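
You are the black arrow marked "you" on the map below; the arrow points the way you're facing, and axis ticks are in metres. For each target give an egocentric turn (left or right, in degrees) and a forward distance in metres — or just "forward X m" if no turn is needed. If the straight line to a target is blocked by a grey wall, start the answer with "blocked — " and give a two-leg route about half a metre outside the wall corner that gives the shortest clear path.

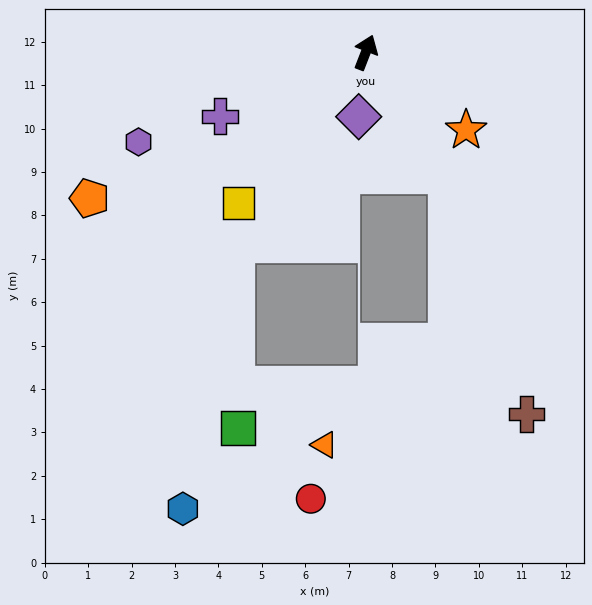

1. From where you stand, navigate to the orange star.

turn right 107°, forward 2.9 m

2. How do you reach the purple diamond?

turn right 165°, forward 1.5 m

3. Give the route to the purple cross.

turn left 135°, forward 3.7 m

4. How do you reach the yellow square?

turn left 161°, forward 4.5 m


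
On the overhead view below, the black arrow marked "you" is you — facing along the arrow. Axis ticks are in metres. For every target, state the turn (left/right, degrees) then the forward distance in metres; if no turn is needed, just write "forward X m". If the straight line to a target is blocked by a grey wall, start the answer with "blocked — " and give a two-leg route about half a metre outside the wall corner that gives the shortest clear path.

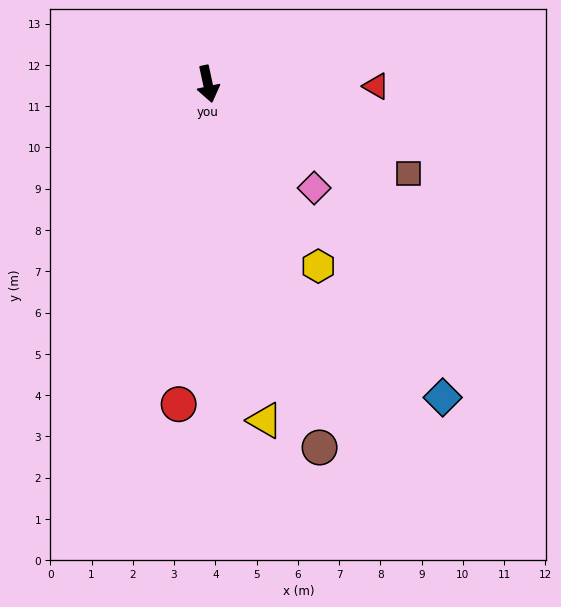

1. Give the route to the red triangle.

turn left 77°, forward 4.1 m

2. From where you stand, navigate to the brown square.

turn left 54°, forward 5.3 m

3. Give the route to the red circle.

turn right 17°, forward 7.8 m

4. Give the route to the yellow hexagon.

turn left 19°, forward 5.2 m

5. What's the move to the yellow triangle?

turn right 3°, forward 8.3 m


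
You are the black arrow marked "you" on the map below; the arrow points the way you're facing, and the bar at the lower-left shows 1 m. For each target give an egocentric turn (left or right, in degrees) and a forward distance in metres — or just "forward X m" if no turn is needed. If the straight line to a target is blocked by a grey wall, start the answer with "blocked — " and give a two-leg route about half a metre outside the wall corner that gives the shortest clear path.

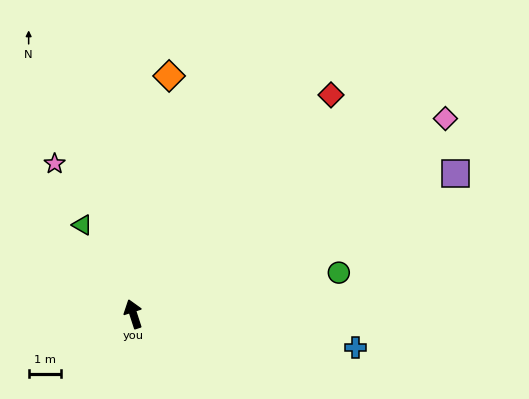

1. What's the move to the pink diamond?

turn right 76°, forward 11.3 m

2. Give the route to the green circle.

turn right 97°, forward 6.5 m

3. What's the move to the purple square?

turn right 84°, forward 10.8 m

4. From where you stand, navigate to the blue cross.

turn right 117°, forward 6.9 m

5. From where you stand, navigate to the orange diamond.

turn right 27°, forward 7.4 m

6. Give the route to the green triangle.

turn left 12°, forward 3.2 m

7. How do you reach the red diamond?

turn right 60°, forward 9.1 m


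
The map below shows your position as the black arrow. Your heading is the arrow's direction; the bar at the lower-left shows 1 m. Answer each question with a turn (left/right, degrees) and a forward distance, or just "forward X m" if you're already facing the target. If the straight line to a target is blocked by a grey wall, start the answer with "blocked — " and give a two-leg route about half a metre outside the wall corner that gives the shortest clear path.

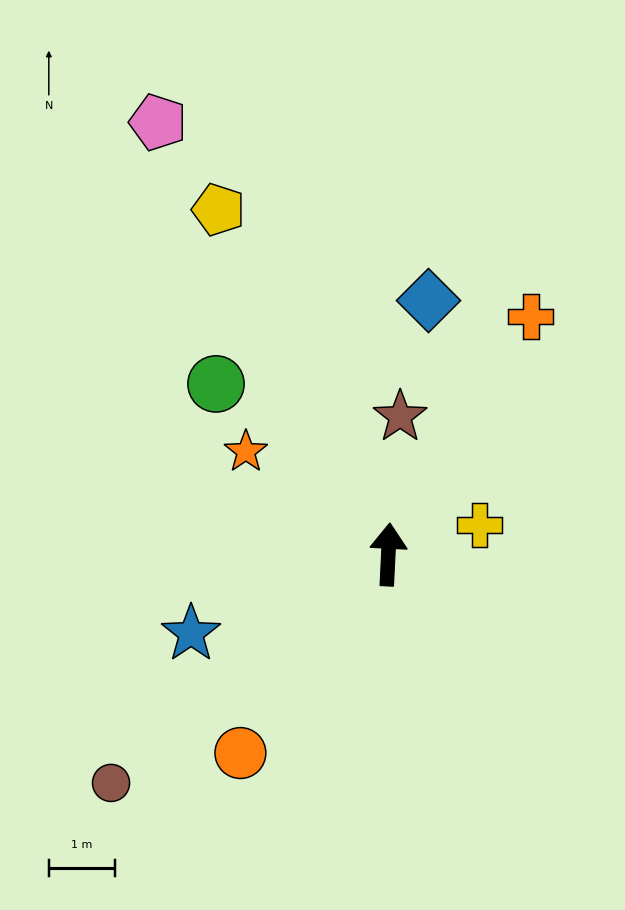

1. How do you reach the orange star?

turn left 57°, forward 2.6 m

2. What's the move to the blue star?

turn left 115°, forward 3.2 m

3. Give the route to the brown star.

turn right 2°, forward 2.1 m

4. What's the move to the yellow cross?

turn right 69°, forward 1.4 m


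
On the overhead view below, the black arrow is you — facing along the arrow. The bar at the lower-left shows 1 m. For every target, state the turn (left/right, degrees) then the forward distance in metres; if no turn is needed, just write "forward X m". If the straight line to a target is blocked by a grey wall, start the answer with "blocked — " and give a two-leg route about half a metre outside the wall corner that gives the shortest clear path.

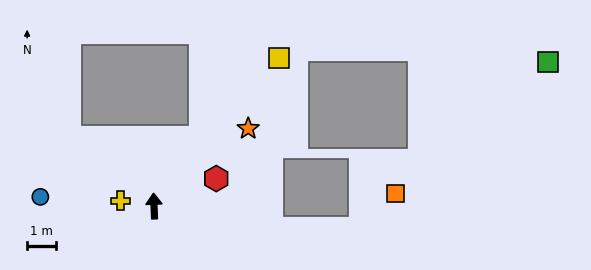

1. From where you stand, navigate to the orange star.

turn right 53°, forward 4.2 m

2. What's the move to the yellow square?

turn right 42°, forward 6.6 m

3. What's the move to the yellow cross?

turn left 79°, forward 1.2 m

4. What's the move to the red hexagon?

turn right 68°, forward 2.3 m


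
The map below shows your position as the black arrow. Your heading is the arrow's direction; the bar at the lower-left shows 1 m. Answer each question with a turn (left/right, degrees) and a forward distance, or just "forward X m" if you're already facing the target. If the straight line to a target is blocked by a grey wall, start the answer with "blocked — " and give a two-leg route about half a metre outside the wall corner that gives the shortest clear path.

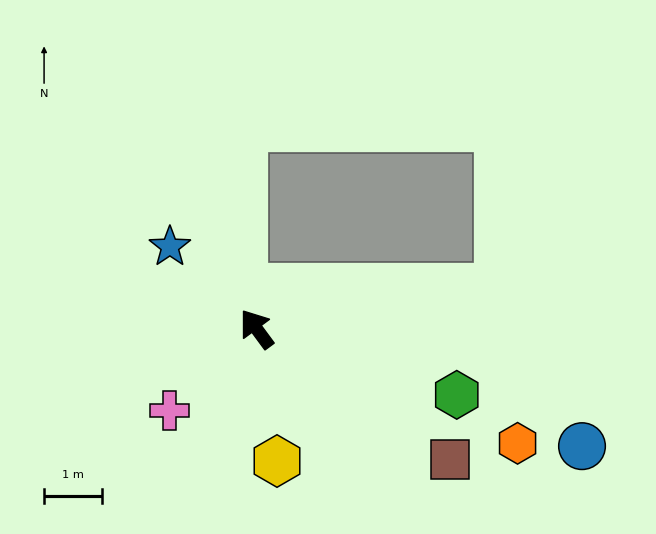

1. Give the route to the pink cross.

turn left 97°, forward 2.0 m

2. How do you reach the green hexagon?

turn right 145°, forward 3.6 m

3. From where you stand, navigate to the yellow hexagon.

turn left 152°, forward 2.3 m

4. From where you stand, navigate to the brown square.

turn right 160°, forward 4.0 m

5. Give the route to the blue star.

turn left 10°, forward 2.0 m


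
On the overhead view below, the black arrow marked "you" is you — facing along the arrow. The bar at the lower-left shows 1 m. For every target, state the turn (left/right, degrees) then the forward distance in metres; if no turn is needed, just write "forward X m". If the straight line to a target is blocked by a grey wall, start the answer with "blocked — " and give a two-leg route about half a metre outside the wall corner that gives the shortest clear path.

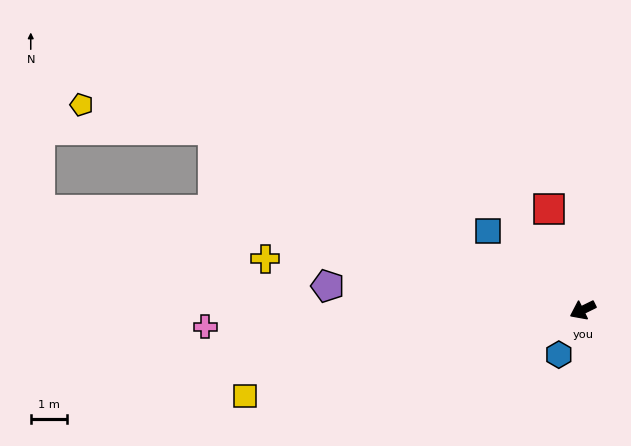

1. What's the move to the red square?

turn right 98°, forward 2.9 m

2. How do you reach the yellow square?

turn right 12°, forward 9.7 m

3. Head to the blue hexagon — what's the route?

turn left 36°, forward 1.4 m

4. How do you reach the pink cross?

turn right 24°, forward 10.5 m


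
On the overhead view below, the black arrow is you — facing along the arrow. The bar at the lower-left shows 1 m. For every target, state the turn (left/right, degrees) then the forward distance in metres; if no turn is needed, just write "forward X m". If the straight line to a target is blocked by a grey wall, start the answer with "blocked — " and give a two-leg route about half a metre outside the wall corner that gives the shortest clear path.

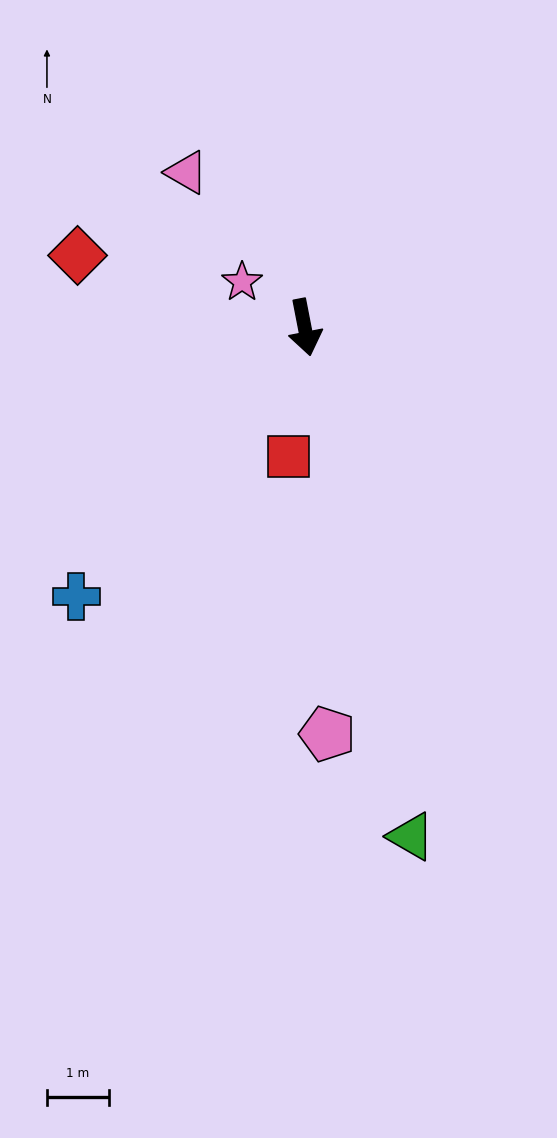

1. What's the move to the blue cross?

turn right 51°, forward 5.7 m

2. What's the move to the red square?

turn right 18°, forward 2.1 m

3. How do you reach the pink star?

turn right 137°, forward 1.2 m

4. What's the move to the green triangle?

forward 8.4 m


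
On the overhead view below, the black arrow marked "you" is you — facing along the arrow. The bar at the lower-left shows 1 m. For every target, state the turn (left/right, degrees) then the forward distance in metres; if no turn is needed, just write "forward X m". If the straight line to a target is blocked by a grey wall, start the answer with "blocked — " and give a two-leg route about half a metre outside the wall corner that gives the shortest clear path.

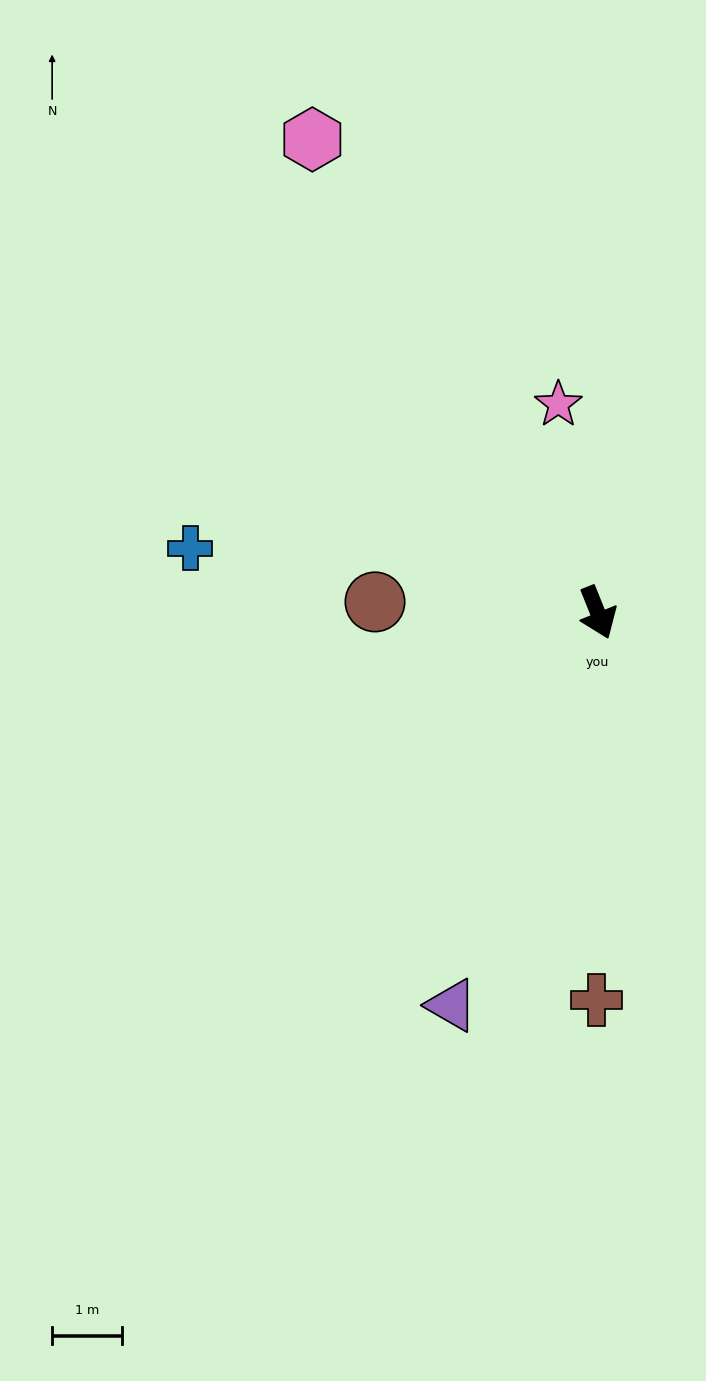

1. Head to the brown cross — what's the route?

turn right 22°, forward 5.5 m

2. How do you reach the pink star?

turn left 169°, forward 3.0 m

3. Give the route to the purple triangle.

turn right 42°, forward 6.0 m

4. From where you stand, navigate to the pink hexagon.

turn right 171°, forward 7.9 m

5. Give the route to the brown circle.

turn right 115°, forward 3.2 m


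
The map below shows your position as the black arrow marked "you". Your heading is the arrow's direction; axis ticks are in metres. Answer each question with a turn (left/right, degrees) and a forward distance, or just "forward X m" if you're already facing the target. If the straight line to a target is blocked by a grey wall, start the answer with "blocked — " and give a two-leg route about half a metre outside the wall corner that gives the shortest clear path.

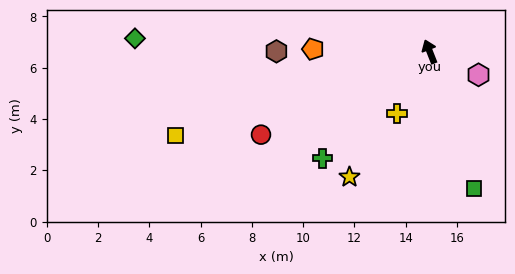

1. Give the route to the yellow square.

turn left 87°, forward 10.4 m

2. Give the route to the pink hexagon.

turn right 137°, forward 2.1 m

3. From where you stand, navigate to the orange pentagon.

turn left 67°, forward 4.5 m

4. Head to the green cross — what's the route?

turn left 113°, forward 5.9 m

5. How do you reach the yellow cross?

turn left 131°, forward 2.7 m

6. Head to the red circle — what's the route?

turn left 95°, forward 7.3 m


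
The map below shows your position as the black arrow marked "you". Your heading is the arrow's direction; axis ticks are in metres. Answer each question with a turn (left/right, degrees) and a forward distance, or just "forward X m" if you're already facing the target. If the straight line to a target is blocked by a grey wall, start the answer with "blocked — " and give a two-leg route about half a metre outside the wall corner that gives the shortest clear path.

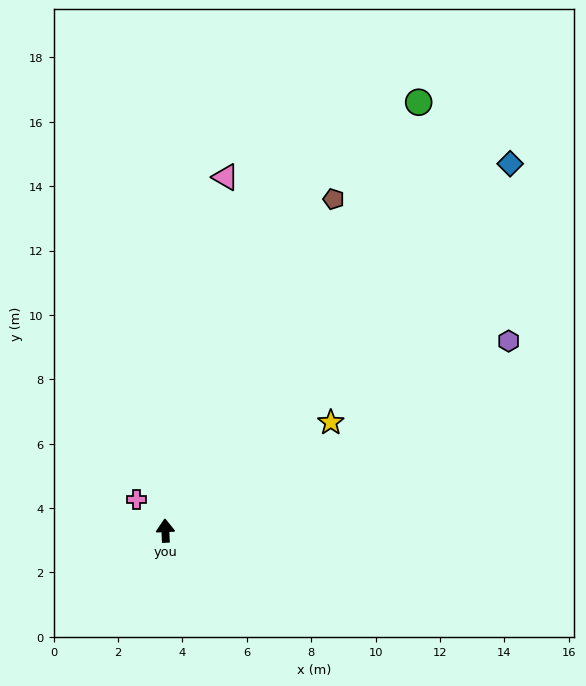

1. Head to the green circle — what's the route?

turn right 33°, forward 15.5 m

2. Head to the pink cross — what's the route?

turn left 40°, forward 1.3 m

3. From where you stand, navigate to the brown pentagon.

turn right 29°, forward 11.5 m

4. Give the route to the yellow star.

turn right 59°, forward 6.1 m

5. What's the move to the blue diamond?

turn right 46°, forward 15.6 m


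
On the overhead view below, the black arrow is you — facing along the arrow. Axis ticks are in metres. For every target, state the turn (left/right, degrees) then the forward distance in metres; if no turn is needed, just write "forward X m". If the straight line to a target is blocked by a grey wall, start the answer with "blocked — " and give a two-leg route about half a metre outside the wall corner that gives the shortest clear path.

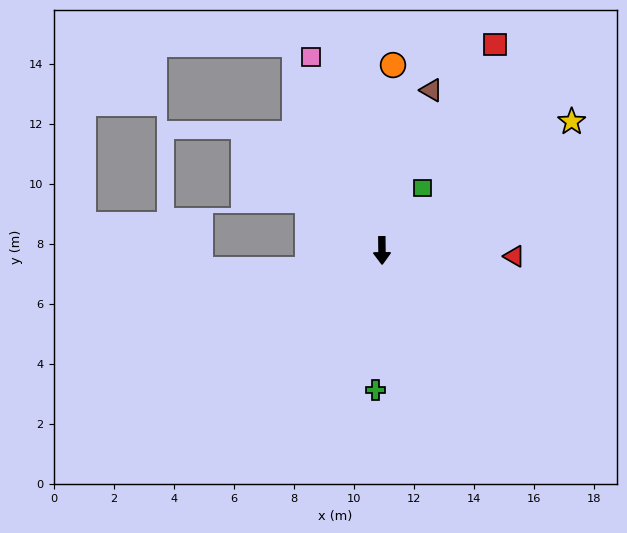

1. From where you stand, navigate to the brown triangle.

turn left 162°, forward 5.6 m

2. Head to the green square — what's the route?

turn left 146°, forward 2.5 m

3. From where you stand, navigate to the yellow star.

turn left 124°, forward 7.6 m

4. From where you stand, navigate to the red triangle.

turn left 87°, forward 4.4 m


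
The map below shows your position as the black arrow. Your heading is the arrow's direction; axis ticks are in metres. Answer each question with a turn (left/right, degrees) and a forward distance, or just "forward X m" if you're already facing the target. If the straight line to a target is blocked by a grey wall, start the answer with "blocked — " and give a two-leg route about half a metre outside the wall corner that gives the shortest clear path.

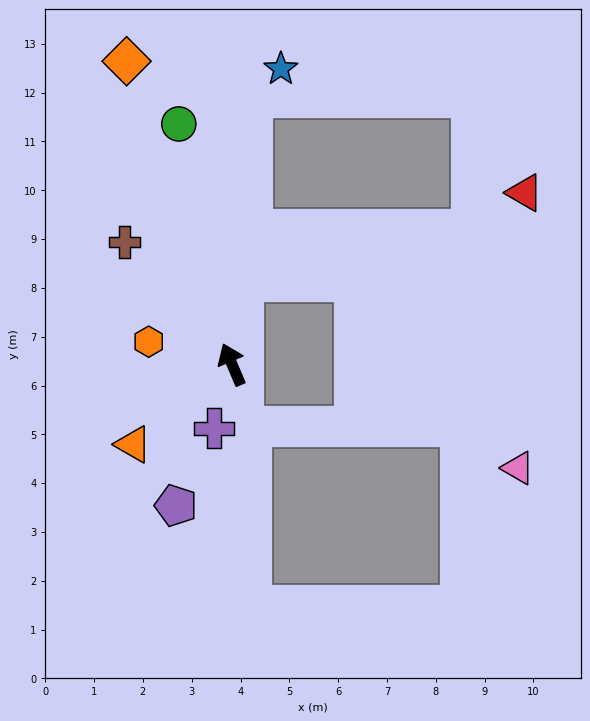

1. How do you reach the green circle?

turn right 11°, forward 5.0 m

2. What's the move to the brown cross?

turn left 18°, forward 3.3 m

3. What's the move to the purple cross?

turn left 141°, forward 1.4 m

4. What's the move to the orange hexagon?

turn left 52°, forward 1.8 m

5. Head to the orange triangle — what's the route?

turn left 106°, forward 2.6 m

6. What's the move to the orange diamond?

turn right 4°, forward 6.6 m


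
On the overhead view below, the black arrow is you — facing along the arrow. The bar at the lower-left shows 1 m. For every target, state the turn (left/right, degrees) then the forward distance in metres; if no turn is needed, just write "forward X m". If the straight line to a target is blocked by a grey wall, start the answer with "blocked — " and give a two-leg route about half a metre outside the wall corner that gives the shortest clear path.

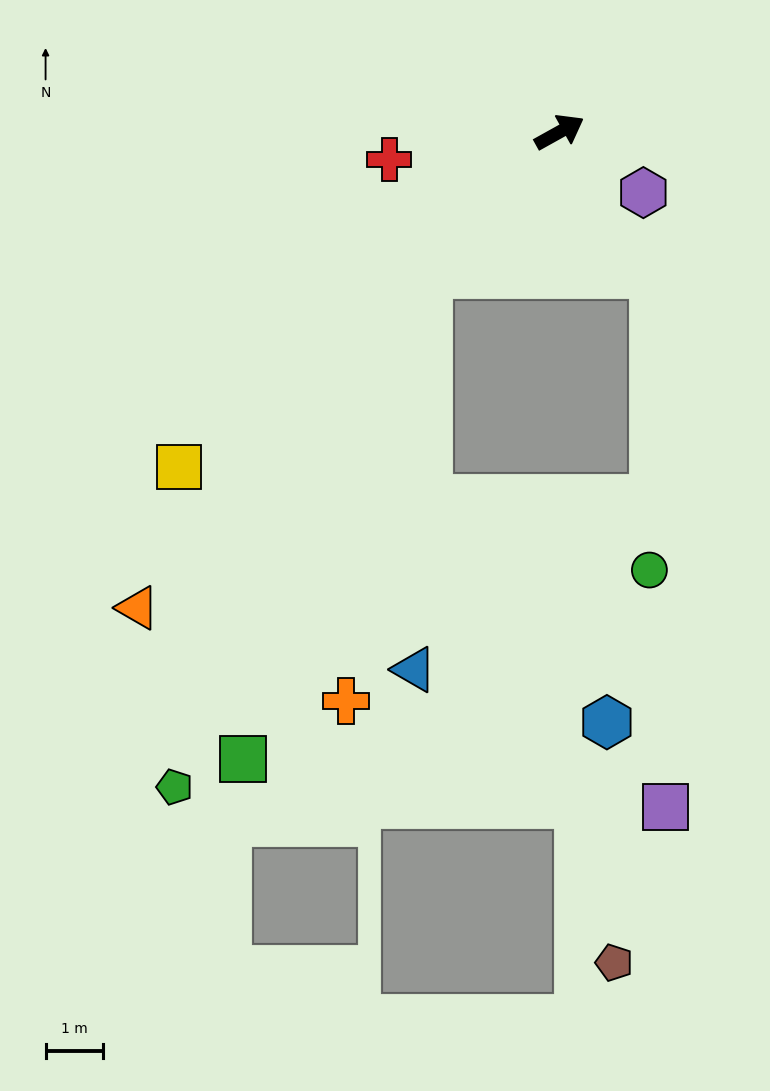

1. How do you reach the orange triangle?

turn right 161°, forward 11.1 m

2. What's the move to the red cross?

turn left 160°, forward 3.0 m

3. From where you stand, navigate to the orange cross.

blocked — turn right 162°, forward 3.4 m, then turn left 32°, forward 7.6 m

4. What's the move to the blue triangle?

blocked — turn right 162°, forward 3.4 m, then turn left 41°, forward 6.9 m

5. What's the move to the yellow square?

turn right 168°, forward 8.8 m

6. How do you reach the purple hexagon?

turn right 65°, forward 1.8 m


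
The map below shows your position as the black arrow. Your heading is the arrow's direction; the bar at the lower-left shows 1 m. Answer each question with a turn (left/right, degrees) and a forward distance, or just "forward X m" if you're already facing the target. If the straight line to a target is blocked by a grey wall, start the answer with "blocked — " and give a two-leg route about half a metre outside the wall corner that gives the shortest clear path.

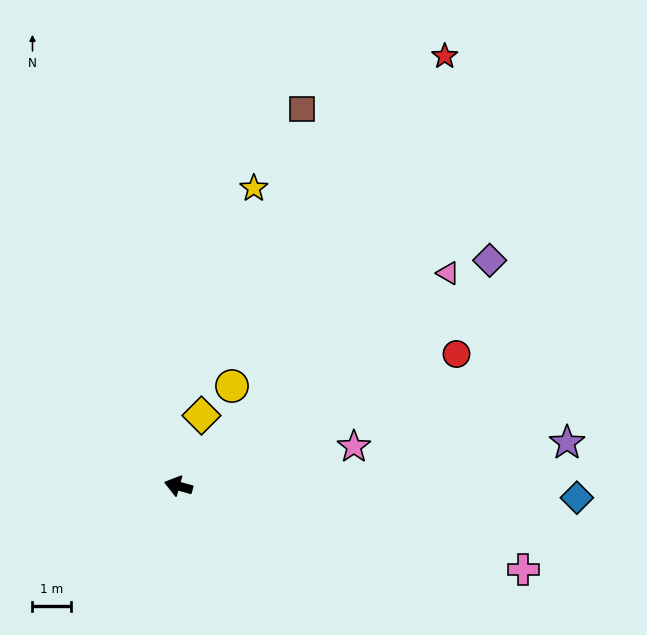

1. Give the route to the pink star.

turn right 152°, forward 4.7 m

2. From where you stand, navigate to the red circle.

turn right 139°, forward 8.1 m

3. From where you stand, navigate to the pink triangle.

turn right 126°, forward 9.0 m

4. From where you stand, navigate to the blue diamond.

turn right 166°, forward 10.5 m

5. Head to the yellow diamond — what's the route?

turn right 93°, forward 1.9 m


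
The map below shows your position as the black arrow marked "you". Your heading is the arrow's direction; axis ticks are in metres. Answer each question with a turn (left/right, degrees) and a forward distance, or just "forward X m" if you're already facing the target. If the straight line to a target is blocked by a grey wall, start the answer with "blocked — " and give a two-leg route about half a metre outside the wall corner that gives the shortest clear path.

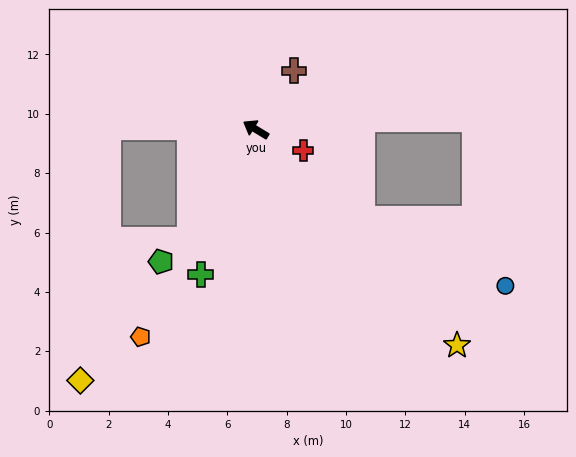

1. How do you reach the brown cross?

turn right 92°, forward 2.4 m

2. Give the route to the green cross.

turn left 100°, forward 5.2 m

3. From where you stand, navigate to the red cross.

turn right 173°, forward 1.8 m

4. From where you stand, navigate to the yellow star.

turn left 164°, forward 9.9 m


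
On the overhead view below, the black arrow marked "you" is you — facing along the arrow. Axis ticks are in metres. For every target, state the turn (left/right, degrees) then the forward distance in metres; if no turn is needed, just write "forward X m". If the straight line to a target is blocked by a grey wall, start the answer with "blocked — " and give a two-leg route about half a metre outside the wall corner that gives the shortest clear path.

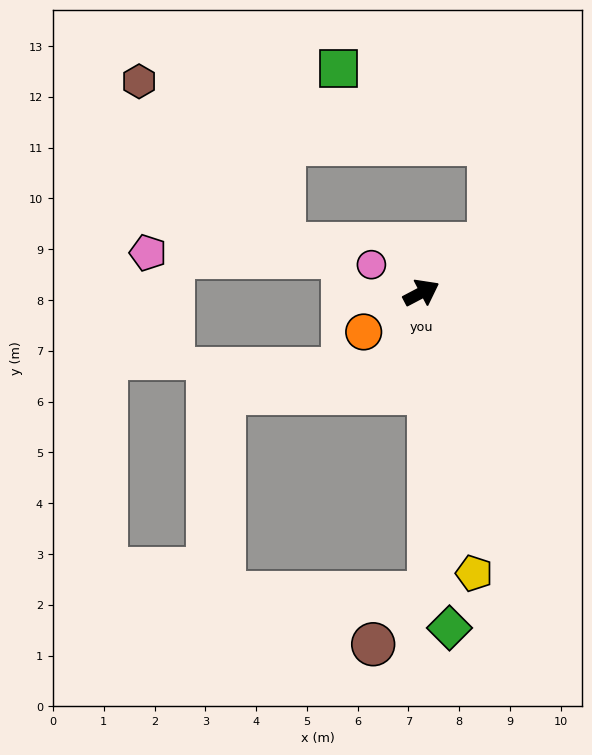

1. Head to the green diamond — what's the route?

turn right 113°, forward 6.6 m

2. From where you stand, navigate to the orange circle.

turn right 173°, forward 1.4 m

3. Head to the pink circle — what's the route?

turn left 123°, forward 1.1 m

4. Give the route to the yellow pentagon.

turn right 107°, forward 5.6 m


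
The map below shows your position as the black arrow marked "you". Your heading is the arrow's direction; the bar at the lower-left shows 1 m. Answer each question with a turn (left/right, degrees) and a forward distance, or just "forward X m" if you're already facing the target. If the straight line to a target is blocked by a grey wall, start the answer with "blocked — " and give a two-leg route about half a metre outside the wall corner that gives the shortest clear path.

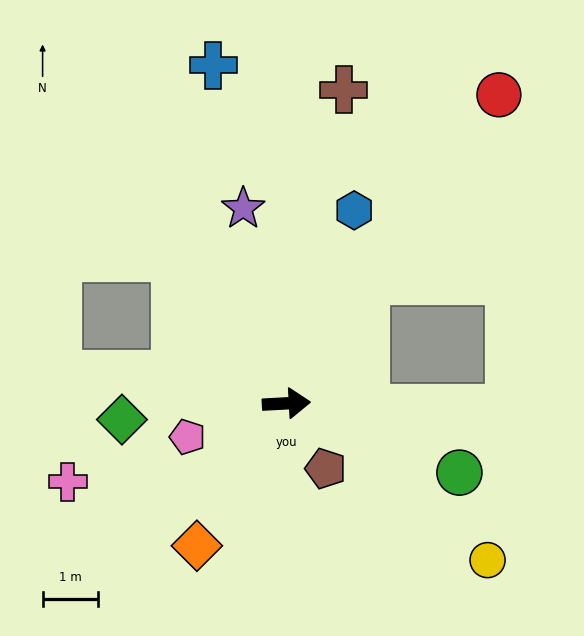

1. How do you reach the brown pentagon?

turn right 62°, forward 1.4 m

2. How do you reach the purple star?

turn left 99°, forward 3.6 m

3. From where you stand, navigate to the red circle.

turn left 52°, forward 6.8 m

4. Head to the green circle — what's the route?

turn right 25°, forward 3.4 m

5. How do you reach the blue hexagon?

turn left 68°, forward 3.7 m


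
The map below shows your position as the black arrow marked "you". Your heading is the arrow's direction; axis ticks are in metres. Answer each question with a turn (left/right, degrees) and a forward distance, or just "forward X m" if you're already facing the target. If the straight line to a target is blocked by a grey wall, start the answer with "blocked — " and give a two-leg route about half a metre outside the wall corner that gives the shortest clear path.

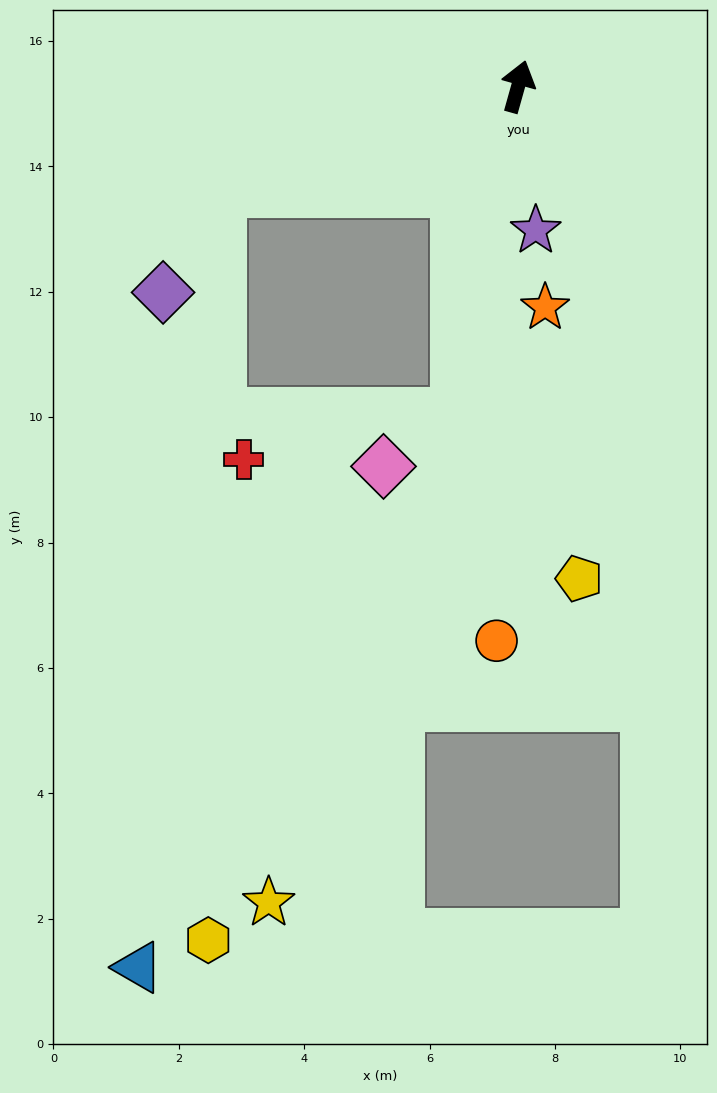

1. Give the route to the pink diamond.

blocked — turn right 175°, forward 5.3 m, then turn right 44°, forward 1.4 m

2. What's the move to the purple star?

turn right 157°, forward 2.3 m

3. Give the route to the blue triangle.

blocked — turn left 125°, forward 5.0 m, then turn left 65°, forward 12.5 m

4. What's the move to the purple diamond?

blocked — turn left 125°, forward 5.0 m, then turn left 41°, forward 1.9 m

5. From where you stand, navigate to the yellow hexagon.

blocked — turn right 175°, forward 5.3 m, then turn right 15°, forward 9.3 m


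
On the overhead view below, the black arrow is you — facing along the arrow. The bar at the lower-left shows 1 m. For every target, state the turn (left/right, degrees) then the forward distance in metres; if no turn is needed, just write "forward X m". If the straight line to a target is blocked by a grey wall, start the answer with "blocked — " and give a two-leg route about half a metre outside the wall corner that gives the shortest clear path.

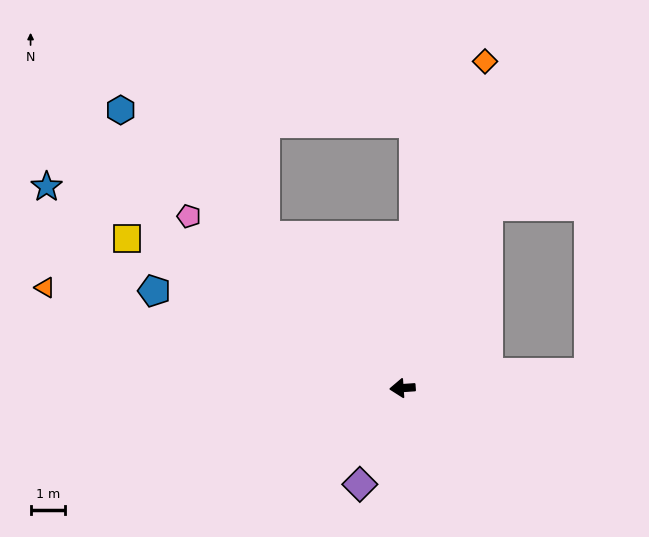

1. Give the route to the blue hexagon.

turn right 49°, forward 11.6 m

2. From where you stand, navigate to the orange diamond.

turn right 108°, forward 9.9 m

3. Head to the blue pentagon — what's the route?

turn right 25°, forward 7.8 m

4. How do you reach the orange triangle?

turn right 20°, forward 10.9 m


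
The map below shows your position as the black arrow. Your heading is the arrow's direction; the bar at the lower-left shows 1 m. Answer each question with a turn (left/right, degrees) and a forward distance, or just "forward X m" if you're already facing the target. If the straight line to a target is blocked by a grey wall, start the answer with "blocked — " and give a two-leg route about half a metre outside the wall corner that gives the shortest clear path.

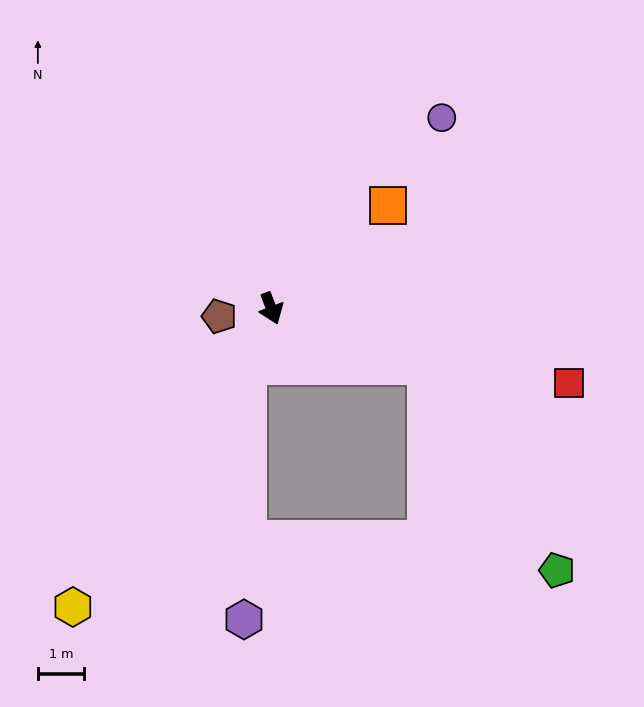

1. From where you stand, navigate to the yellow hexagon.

turn right 55°, forward 7.8 m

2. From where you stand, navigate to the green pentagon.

blocked — turn left 49°, forward 3.6 m, then turn right 38°, forward 5.3 m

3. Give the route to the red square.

turn left 55°, forward 6.7 m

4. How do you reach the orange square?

turn left 110°, forward 3.4 m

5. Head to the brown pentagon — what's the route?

turn right 102°, forward 1.1 m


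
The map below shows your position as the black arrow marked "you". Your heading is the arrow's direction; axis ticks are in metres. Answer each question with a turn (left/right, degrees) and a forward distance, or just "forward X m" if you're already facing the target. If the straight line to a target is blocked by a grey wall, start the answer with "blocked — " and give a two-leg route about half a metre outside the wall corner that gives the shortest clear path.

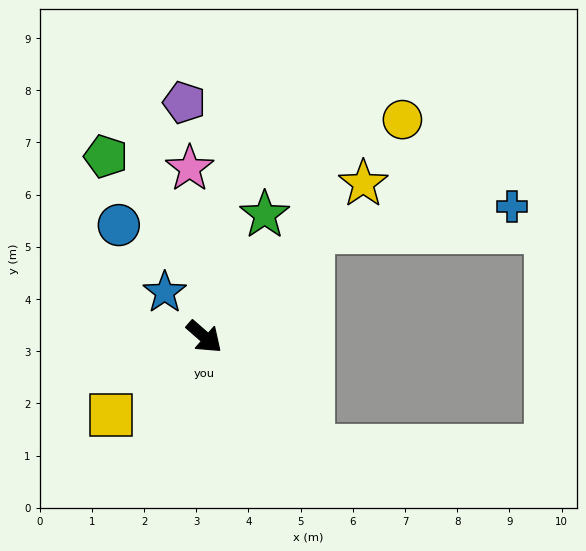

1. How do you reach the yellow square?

turn right 99°, forward 2.3 m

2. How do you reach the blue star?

turn left 173°, forward 1.1 m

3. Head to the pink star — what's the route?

turn left 136°, forward 3.2 m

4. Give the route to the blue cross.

blocked — turn left 85°, forward 2.9 m, then turn right 37°, forward 3.8 m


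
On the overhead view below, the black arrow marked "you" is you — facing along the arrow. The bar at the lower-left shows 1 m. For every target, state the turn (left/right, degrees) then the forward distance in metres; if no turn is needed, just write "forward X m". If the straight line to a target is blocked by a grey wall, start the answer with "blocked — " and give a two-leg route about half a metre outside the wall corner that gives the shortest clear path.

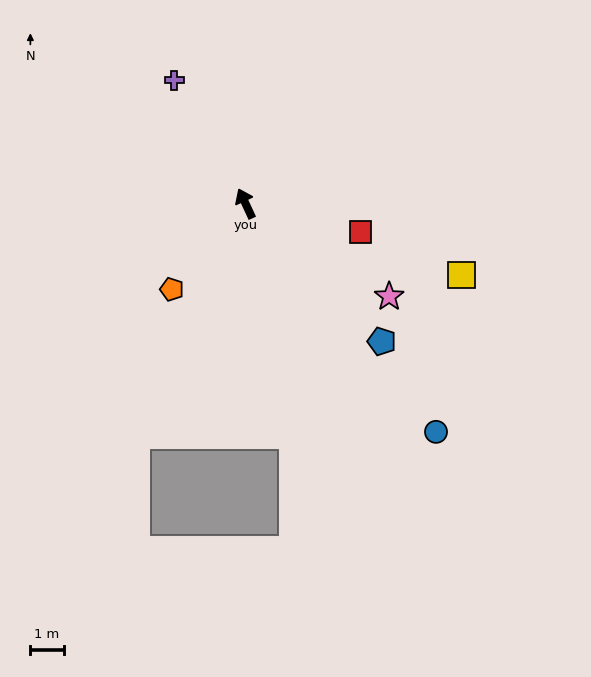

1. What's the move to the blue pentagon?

turn right 160°, forward 5.8 m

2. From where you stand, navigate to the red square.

turn right 129°, forward 3.6 m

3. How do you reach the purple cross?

turn left 5°, forward 4.3 m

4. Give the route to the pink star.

turn right 148°, forward 5.1 m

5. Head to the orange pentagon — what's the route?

turn left 114°, forward 3.4 m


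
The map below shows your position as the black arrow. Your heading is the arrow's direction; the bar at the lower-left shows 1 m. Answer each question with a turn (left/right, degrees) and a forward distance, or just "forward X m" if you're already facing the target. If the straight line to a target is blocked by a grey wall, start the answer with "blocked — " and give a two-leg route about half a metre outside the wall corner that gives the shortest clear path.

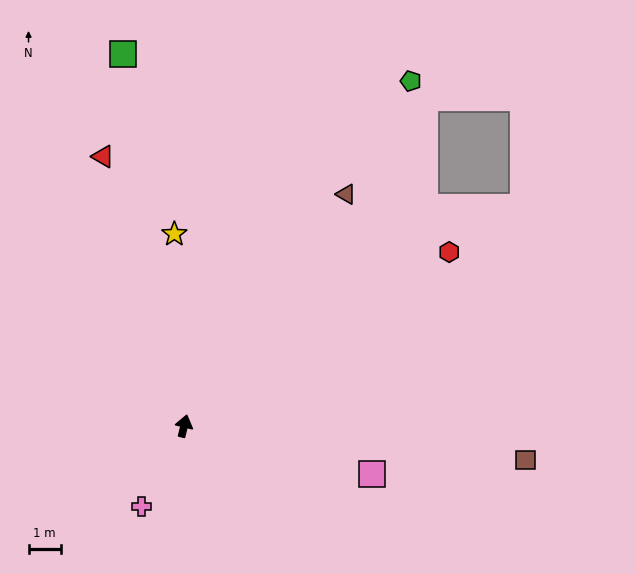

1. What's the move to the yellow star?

turn left 17°, forward 6.0 m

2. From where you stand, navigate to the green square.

turn left 23°, forward 11.8 m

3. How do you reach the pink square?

turn right 91°, forward 6.0 m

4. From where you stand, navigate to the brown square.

turn right 82°, forward 10.7 m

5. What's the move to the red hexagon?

turn right 43°, forward 9.9 m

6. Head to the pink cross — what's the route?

turn left 166°, forward 2.8 m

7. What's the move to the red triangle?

turn left 30°, forward 8.8 m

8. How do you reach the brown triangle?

turn right 21°, forward 8.8 m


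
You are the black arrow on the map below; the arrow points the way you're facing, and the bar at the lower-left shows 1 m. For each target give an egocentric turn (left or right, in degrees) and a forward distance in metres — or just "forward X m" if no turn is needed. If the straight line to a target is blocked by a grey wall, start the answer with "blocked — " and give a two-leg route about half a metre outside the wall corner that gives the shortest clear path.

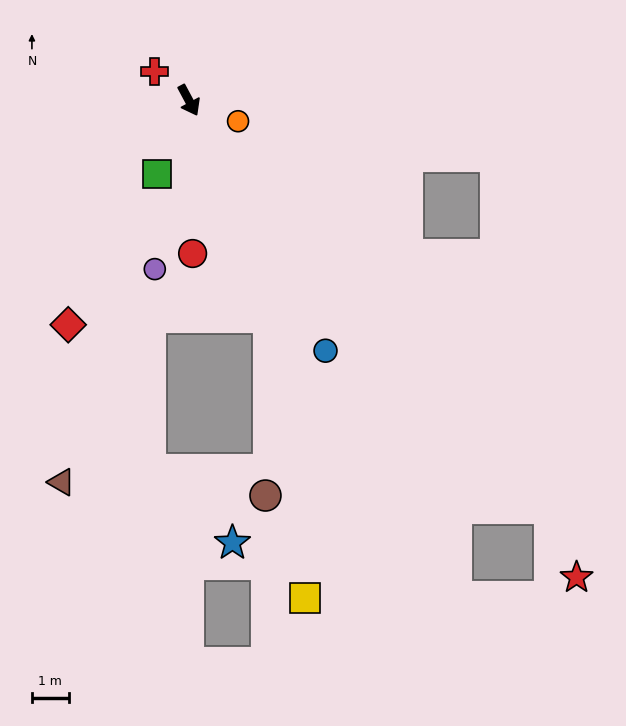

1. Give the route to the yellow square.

blocked — turn right 8°, forward 6.3 m, then turn right 13°, forward 7.7 m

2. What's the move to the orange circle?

turn left 39°, forward 1.5 m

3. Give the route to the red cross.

turn right 158°, forward 1.2 m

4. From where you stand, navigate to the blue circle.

forward 7.8 m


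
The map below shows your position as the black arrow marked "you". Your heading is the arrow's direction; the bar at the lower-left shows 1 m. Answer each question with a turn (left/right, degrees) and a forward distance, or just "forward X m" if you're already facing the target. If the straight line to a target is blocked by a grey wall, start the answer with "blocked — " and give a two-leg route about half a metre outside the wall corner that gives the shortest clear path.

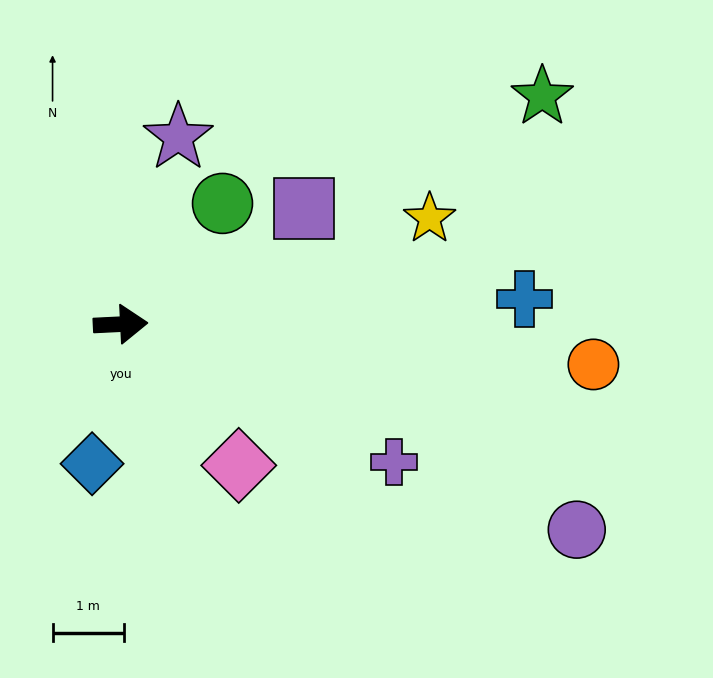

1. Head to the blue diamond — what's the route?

turn right 104°, forward 2.0 m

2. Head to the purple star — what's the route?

turn left 70°, forward 2.8 m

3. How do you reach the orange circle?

turn right 8°, forward 6.7 m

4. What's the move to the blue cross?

forward 5.7 m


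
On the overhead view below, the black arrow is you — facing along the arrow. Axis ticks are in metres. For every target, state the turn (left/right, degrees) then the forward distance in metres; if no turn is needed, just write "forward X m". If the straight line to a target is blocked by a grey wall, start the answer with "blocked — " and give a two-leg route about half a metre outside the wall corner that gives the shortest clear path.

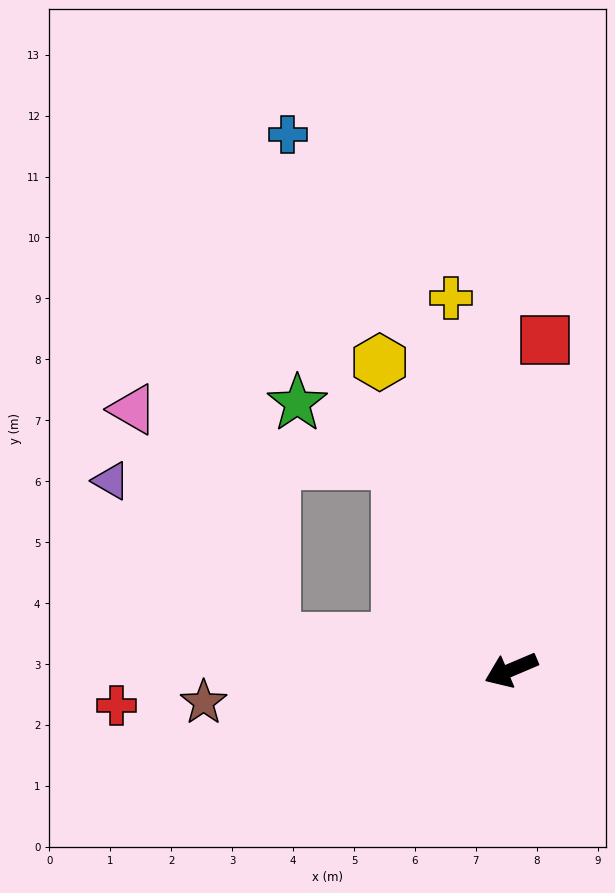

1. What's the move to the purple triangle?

blocked — turn right 31°, forward 3.9 m, then turn right 36°, forward 3.7 m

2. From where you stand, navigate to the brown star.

turn right 17°, forward 5.1 m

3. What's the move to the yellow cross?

turn right 104°, forward 6.2 m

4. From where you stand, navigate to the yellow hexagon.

turn right 90°, forward 5.5 m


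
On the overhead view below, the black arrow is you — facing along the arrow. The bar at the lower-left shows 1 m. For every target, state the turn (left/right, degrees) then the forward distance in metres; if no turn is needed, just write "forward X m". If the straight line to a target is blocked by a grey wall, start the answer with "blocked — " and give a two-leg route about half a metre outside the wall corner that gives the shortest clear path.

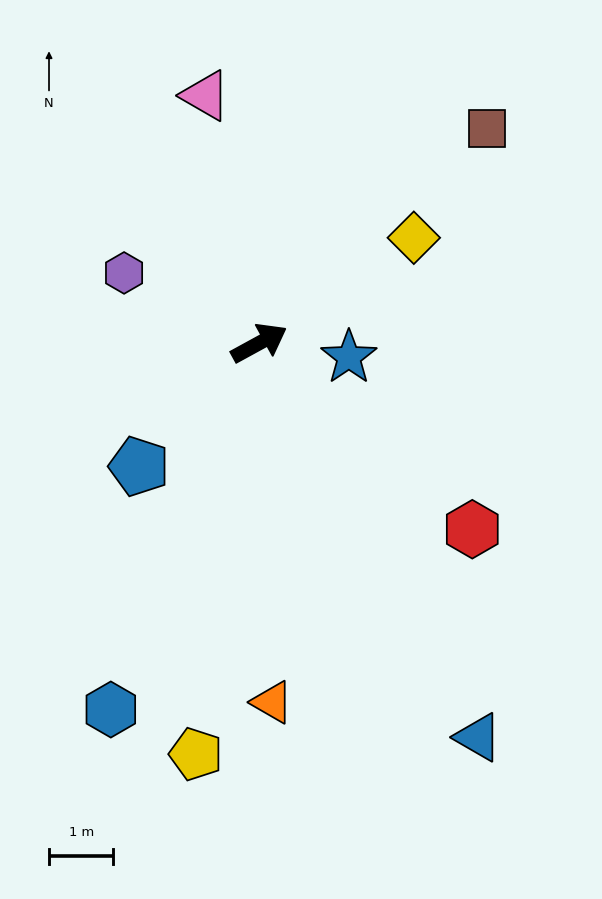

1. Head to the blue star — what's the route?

turn right 38°, forward 1.4 m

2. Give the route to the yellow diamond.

turn left 6°, forward 2.9 m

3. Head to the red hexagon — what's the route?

turn right 70°, forward 4.4 m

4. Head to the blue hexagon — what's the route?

turn right 141°, forward 6.1 m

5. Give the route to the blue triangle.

turn right 90°, forward 7.0 m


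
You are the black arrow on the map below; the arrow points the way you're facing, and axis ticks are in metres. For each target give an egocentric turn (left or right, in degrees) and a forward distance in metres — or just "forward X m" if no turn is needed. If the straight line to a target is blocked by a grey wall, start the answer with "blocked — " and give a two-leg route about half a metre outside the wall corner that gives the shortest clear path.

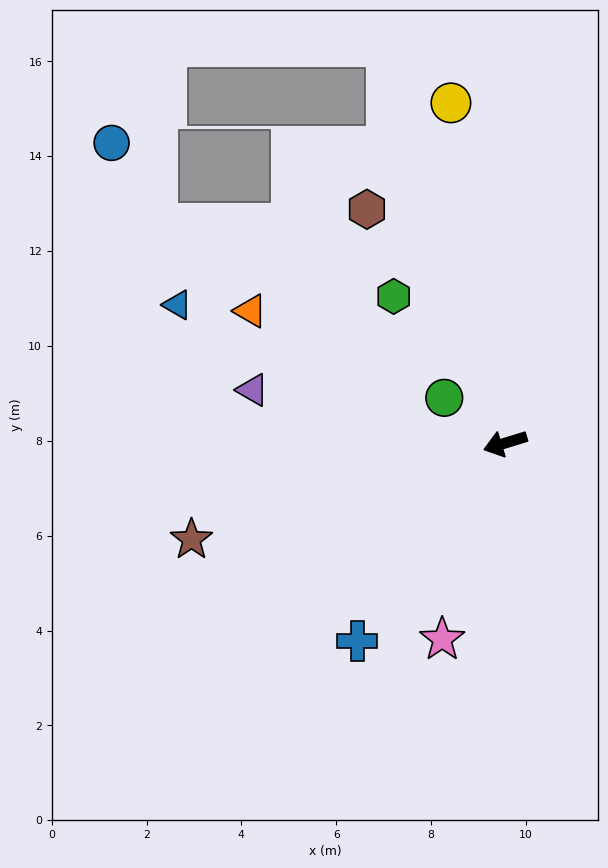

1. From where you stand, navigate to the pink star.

turn left 55°, forward 4.3 m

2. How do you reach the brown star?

forward 6.9 m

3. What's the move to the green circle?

turn right 54°, forward 1.6 m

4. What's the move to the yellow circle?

turn right 98°, forward 7.3 m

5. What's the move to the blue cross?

turn left 36°, forward 5.2 m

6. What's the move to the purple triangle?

turn right 29°, forward 5.4 m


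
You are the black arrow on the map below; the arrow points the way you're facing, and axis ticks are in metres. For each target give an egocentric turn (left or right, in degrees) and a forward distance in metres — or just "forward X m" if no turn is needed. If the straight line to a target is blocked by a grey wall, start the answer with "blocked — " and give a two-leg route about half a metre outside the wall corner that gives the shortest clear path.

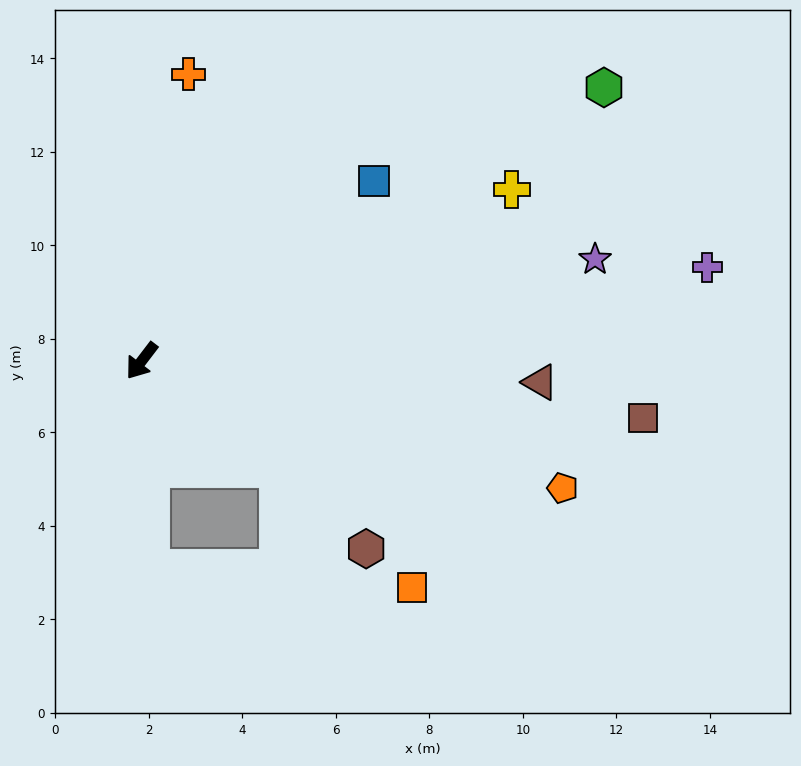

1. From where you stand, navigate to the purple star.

turn left 140°, forward 9.9 m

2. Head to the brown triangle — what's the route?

turn left 124°, forward 8.5 m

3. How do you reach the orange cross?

turn right 152°, forward 6.2 m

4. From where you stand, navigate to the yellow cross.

turn left 152°, forward 8.7 m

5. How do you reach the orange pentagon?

turn left 111°, forward 9.4 m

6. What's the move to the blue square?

turn left 165°, forward 6.3 m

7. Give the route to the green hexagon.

turn left 158°, forward 11.5 m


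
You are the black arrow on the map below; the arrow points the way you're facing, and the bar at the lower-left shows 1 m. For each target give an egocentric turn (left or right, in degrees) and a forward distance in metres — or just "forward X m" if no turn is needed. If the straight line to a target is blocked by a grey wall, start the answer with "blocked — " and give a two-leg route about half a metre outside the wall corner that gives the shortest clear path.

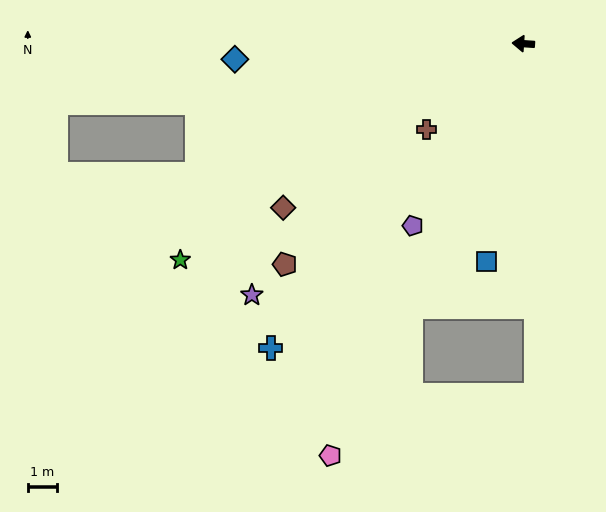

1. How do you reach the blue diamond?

turn left 7°, forward 9.8 m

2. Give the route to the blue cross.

turn left 54°, forward 13.4 m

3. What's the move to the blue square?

turn left 84°, forward 7.5 m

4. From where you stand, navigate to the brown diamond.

turn left 38°, forward 9.9 m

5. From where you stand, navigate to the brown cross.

turn left 45°, forward 4.4 m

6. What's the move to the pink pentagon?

turn left 69°, forward 15.5 m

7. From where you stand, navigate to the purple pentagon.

turn left 63°, forward 7.2 m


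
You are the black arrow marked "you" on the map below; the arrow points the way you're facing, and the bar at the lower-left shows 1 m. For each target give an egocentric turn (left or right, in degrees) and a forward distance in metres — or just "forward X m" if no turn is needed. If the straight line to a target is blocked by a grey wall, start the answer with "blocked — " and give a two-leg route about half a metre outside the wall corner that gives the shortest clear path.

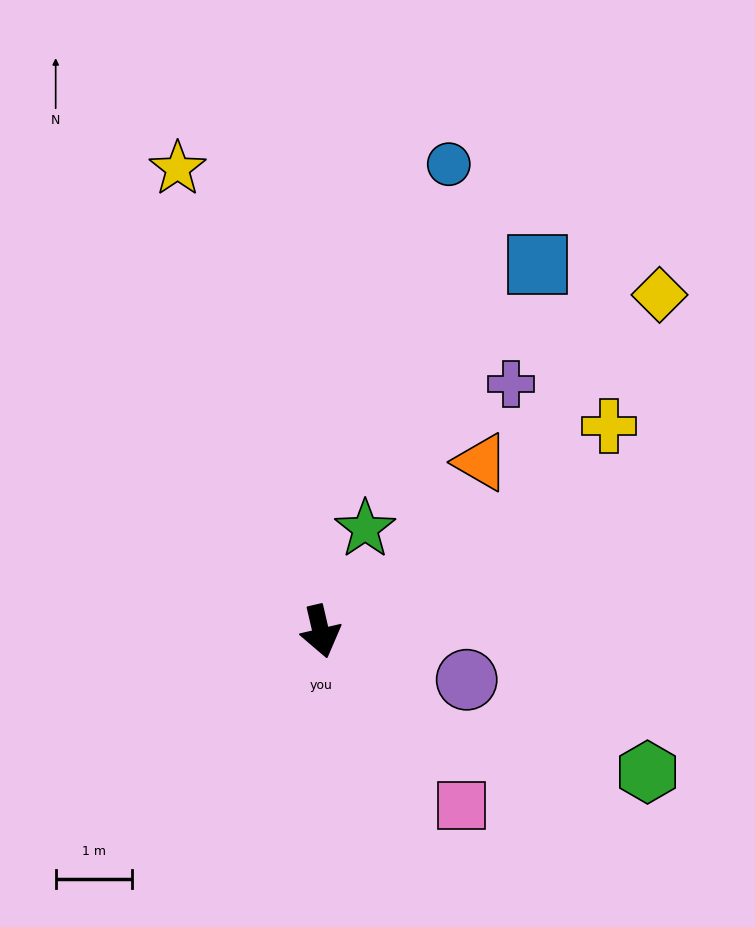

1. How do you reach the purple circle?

turn left 59°, forward 2.0 m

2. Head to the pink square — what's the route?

turn left 26°, forward 2.9 m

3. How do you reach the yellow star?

turn right 176°, forward 6.4 m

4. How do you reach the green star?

turn left 143°, forward 1.5 m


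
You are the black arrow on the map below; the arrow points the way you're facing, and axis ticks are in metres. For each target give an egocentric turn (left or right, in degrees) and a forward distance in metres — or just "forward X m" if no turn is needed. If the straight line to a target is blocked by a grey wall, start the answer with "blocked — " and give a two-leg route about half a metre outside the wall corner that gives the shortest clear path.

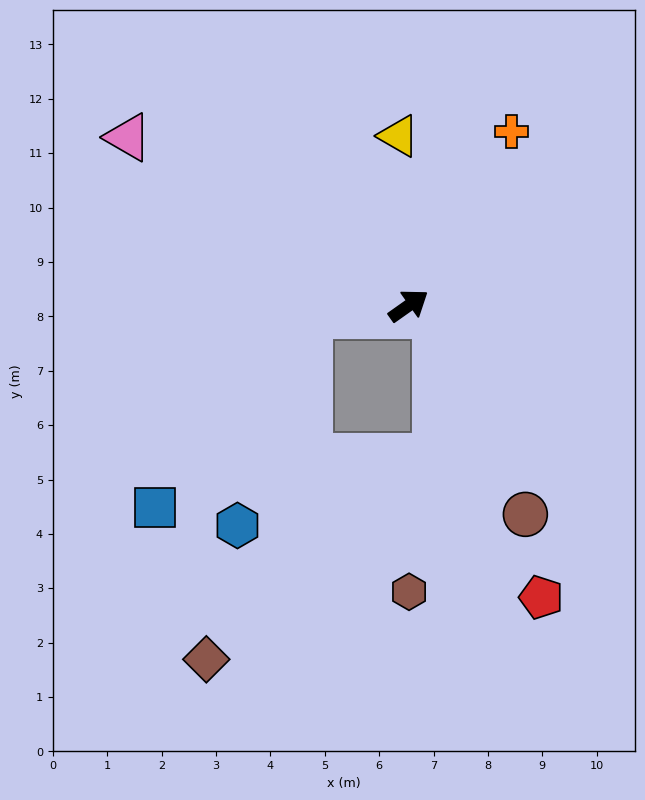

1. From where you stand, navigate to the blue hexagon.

blocked — turn left 151°, forward 1.8 m, then turn left 65°, forward 4.1 m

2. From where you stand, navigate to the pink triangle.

turn left 114°, forward 6.0 m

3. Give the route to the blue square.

blocked — turn left 151°, forward 1.8 m, then turn left 45°, forward 4.5 m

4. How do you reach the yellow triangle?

turn left 58°, forward 3.1 m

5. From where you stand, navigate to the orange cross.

turn left 24°, forward 3.7 m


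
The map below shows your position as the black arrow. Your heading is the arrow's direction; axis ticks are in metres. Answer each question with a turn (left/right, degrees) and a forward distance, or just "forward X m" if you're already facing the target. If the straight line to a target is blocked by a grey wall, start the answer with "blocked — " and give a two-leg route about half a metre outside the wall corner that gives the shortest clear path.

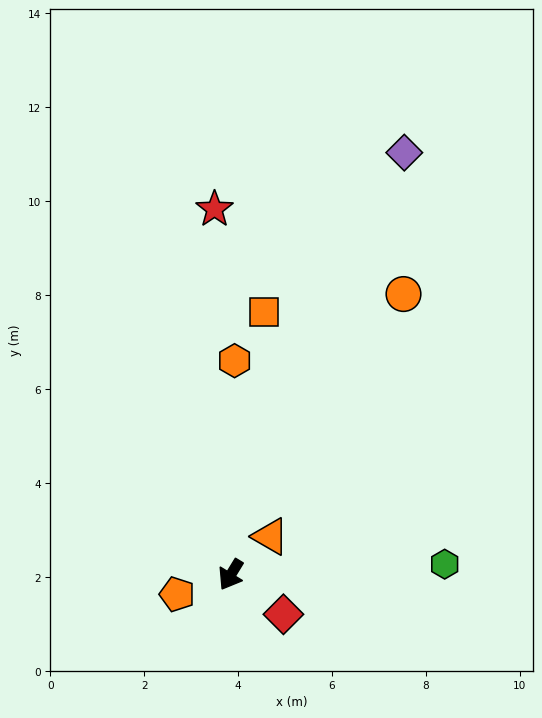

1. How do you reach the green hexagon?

turn left 124°, forward 4.6 m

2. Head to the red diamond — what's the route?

turn left 85°, forward 1.4 m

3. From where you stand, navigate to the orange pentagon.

turn right 39°, forward 1.2 m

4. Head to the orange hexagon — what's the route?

turn right 150°, forward 4.6 m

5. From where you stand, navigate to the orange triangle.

turn left 166°, forward 1.2 m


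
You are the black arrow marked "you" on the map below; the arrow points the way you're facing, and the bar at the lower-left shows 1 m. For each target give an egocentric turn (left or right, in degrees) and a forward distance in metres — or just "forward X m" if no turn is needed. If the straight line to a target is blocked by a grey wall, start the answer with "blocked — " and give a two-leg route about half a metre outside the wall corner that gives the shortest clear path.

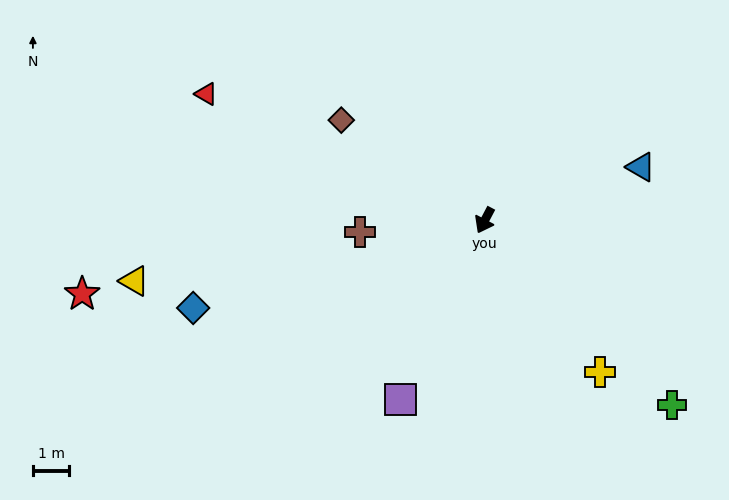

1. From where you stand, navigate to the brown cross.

turn right 57°, forward 3.5 m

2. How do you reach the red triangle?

turn right 87°, forward 8.4 m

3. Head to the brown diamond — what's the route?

turn right 97°, forward 4.8 m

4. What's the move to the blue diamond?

turn right 46°, forward 8.4 m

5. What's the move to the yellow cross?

turn left 65°, forward 5.3 m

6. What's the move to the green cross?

turn left 73°, forward 7.3 m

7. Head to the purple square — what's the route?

turn left 2°, forward 5.5 m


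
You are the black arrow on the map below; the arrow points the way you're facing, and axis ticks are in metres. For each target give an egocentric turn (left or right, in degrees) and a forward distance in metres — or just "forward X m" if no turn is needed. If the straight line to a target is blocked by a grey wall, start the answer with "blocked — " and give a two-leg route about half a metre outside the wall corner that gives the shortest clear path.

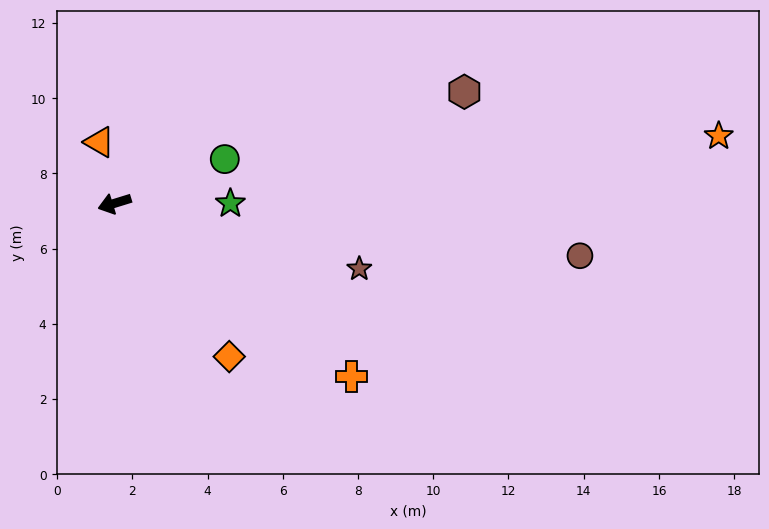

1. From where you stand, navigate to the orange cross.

turn left 127°, forward 7.8 m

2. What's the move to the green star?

turn left 163°, forward 3.1 m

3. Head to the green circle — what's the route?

turn right 175°, forward 3.2 m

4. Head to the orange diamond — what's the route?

turn left 110°, forward 5.1 m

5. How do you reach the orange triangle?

turn right 93°, forward 1.7 m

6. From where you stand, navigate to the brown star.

turn left 148°, forward 6.7 m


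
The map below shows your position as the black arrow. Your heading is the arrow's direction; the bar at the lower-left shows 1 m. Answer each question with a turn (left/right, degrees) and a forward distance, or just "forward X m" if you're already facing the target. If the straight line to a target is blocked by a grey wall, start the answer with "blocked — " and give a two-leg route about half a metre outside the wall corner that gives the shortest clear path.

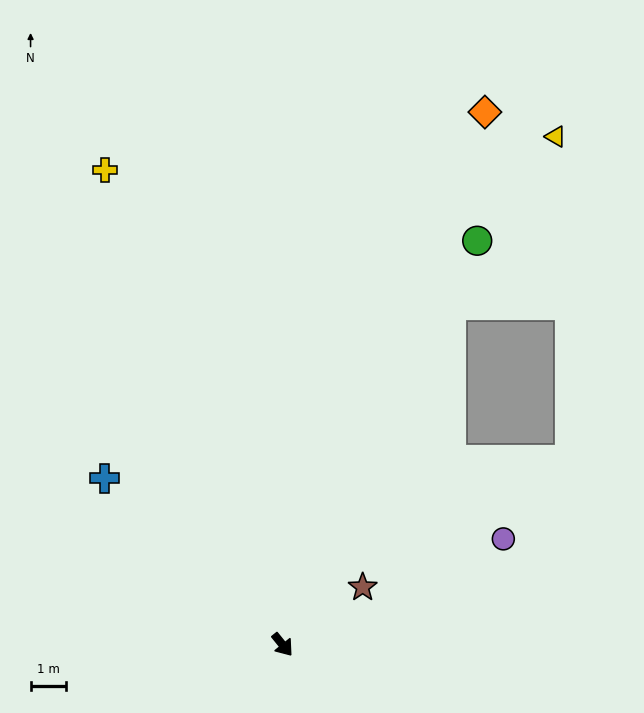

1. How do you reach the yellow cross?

turn left 162°, forward 14.4 m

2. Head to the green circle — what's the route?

turn left 115°, forward 12.7 m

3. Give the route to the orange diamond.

turn left 120°, forward 16.2 m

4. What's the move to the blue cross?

turn right 172°, forward 6.9 m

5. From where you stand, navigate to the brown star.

turn left 87°, forward 2.8 m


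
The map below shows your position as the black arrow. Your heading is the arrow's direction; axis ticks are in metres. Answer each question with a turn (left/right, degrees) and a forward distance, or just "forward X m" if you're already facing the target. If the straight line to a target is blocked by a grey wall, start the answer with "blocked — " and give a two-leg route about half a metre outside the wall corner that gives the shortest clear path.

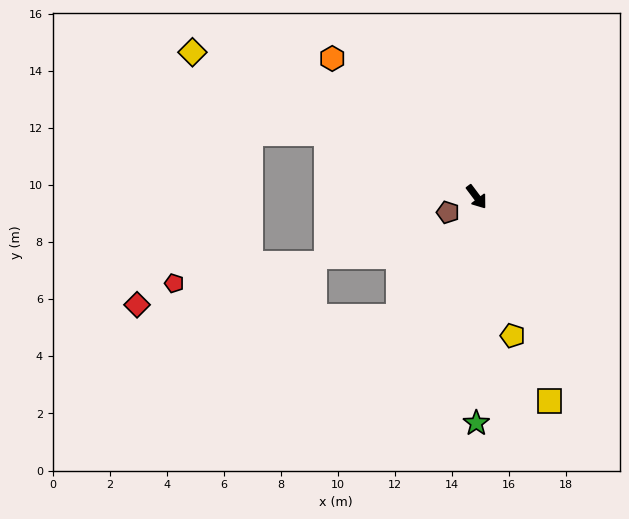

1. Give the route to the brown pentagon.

turn right 99°, forward 1.1 m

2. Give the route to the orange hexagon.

turn right 171°, forward 7.0 m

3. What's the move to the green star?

turn right 37°, forward 7.9 m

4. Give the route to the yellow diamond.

turn right 154°, forward 11.2 m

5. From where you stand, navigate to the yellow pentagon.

turn right 22°, forward 5.0 m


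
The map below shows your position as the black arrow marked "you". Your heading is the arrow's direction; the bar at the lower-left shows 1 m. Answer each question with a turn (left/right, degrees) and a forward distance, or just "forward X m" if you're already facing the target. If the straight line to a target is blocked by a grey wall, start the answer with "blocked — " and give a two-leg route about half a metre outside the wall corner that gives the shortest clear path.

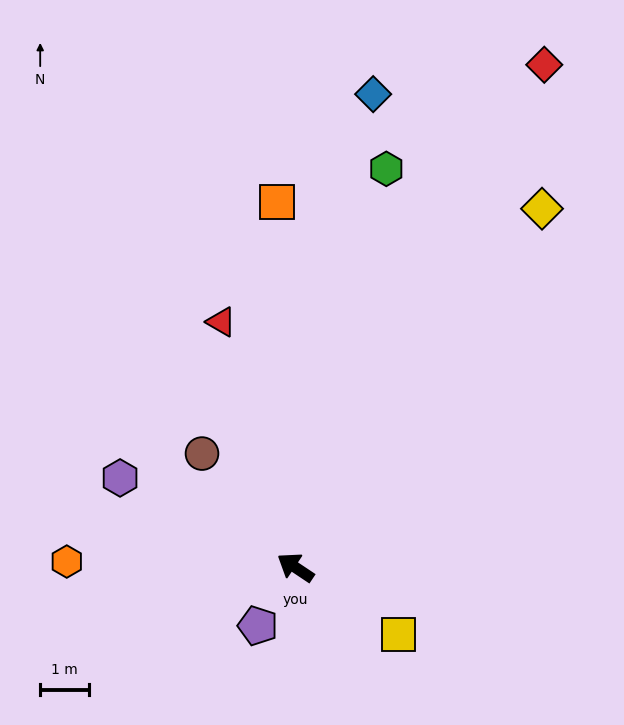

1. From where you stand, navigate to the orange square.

turn right 53°, forward 7.5 m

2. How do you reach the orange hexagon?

turn left 32°, forward 4.7 m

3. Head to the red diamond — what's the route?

turn right 83°, forward 11.6 m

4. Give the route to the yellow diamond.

turn right 91°, forward 9.0 m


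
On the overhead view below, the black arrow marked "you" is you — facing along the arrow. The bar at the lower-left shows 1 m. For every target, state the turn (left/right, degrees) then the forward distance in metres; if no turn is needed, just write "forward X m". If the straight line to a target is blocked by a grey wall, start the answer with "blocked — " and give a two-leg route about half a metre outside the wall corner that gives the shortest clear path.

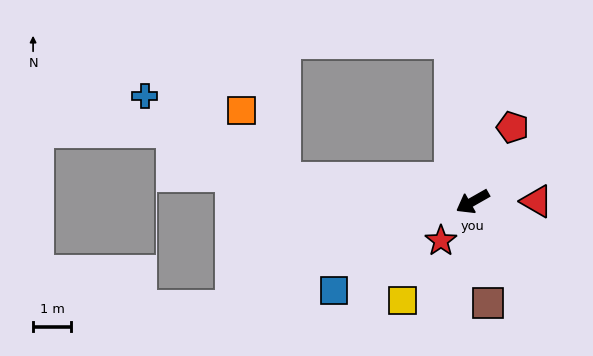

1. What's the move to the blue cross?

blocked — turn right 37°, forward 5.0 m, then turn right 23°, forward 4.3 m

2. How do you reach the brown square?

turn left 69°, forward 2.7 m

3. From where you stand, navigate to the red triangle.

turn left 151°, forward 1.7 m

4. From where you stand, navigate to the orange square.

blocked — turn right 37°, forward 5.0 m, then turn right 50°, forward 2.1 m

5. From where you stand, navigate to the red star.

turn left 21°, forward 1.3 m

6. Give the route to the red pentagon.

turn right 148°, forward 2.2 m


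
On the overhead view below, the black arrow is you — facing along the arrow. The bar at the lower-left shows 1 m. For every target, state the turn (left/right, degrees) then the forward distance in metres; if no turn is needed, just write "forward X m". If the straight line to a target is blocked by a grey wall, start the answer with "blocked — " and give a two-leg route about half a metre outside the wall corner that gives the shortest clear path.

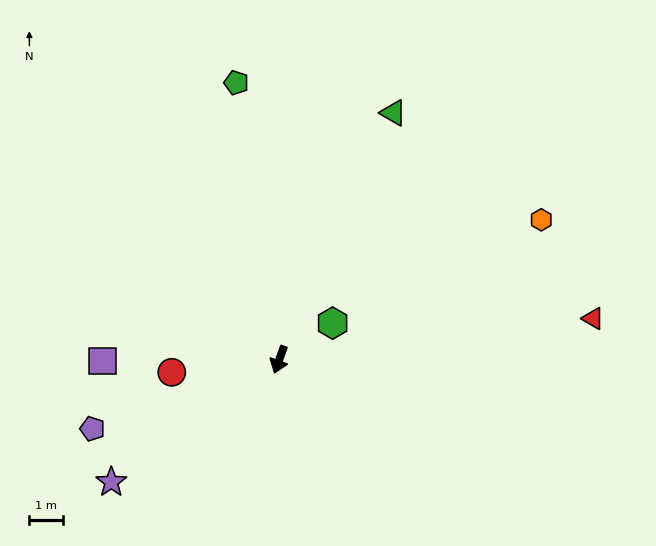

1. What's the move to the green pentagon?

turn right 152°, forward 8.3 m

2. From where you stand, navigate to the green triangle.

turn left 175°, forward 8.1 m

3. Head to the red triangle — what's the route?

turn left 117°, forward 9.4 m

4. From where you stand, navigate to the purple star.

turn right 34°, forward 6.2 m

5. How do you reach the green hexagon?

turn left 144°, forward 1.9 m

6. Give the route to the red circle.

turn right 64°, forward 3.2 m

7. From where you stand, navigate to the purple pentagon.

turn right 50°, forward 5.9 m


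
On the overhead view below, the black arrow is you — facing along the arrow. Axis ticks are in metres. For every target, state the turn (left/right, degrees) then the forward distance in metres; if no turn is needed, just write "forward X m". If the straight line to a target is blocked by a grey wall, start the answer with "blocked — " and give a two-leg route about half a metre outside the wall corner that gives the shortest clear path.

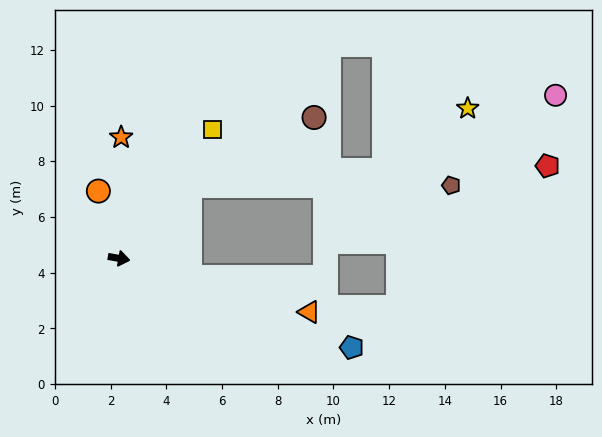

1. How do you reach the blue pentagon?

turn right 11°, forward 8.9 m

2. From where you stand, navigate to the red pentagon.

blocked — turn left 55°, forward 3.6 m, then turn right 42°, forward 12.9 m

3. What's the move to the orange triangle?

turn right 6°, forward 7.1 m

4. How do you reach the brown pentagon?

blocked — turn left 55°, forward 3.6 m, then turn right 45°, forward 9.4 m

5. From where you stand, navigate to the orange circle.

turn left 117°, forward 2.5 m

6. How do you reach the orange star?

turn left 99°, forward 4.3 m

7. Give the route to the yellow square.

turn left 64°, forward 5.7 m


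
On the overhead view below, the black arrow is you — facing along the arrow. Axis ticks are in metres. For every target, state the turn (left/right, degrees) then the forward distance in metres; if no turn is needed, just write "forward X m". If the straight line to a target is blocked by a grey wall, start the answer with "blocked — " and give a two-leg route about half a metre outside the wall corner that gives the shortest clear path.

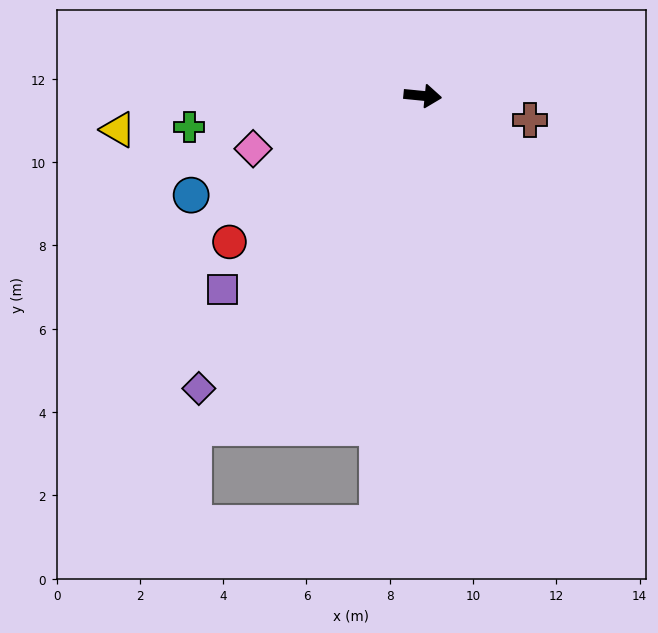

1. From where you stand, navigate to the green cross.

turn right 167°, forward 5.7 m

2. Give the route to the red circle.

turn right 137°, forward 5.8 m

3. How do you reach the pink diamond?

turn right 157°, forward 4.3 m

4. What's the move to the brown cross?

turn right 7°, forward 2.6 m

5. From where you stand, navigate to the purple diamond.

turn right 122°, forward 8.8 m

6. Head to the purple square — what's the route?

turn right 130°, forward 6.7 m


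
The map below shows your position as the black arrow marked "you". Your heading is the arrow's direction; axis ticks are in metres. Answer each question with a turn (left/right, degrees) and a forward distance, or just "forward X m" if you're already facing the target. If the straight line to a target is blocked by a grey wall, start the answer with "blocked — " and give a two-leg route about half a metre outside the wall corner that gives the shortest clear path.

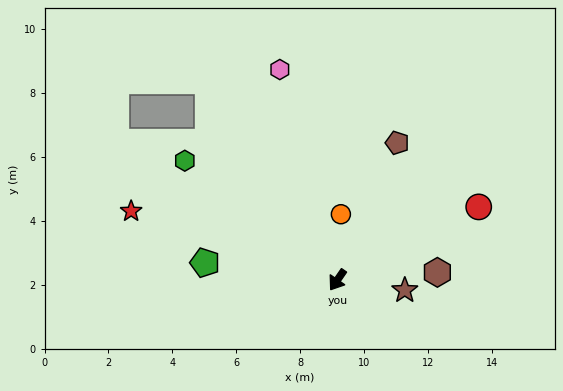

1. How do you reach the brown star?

turn left 116°, forward 2.1 m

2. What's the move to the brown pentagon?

turn right 169°, forward 4.7 m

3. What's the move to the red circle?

turn left 152°, forward 5.0 m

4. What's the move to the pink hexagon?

turn right 130°, forward 6.8 m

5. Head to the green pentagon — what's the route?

turn right 63°, forward 4.2 m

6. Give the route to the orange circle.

turn right 149°, forward 2.1 m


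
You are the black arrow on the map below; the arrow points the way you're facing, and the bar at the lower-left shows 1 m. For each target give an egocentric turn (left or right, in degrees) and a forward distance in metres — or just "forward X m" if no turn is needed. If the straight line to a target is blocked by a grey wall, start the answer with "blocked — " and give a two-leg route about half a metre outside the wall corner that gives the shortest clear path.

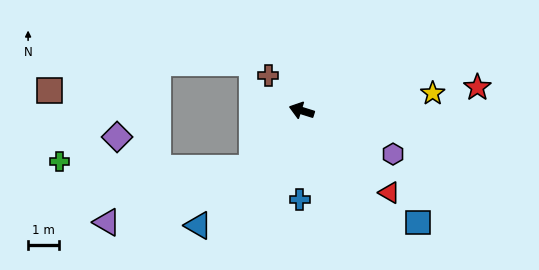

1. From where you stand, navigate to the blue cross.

turn left 106°, forward 2.9 m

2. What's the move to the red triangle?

turn left 154°, forward 3.9 m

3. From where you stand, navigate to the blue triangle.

turn left 65°, forward 5.0 m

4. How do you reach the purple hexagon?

turn left 172°, forward 3.3 m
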